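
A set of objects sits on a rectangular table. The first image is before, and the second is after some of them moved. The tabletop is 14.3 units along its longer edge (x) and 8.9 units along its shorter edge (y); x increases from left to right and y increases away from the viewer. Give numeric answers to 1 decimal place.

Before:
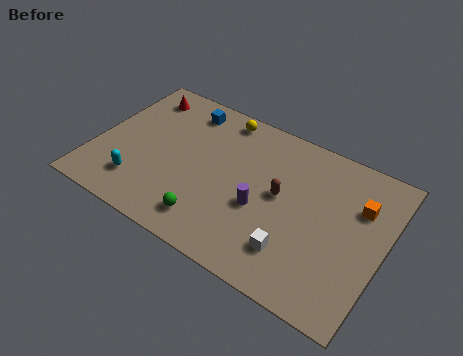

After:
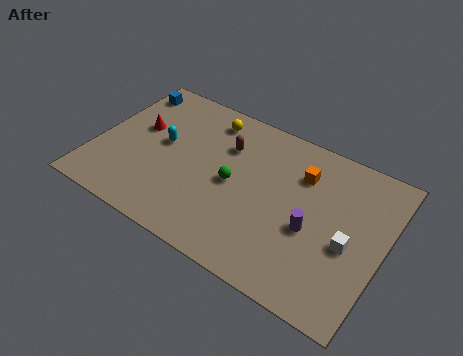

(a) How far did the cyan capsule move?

3.0

The cyan capsule was near (2.5, 2.0) before and (3.2, 4.9) after, so it travelled √(0.7² + 2.9²) ≈ 3.0 units.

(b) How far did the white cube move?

2.9

The white cube moved from about (10.3, 2.1) to (12.7, 3.8), a distance of √(2.4² + 1.7²) ≈ 2.9.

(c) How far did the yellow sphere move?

0.7

From (5.7, 7.9) to (5.1, 7.5), the yellow sphere covered √(0.6² + 0.4²) ≈ 0.7 units.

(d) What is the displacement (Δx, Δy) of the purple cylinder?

(2.5, 0.1)

From the two frames, the purple cylinder sits at roughly (8.4, 3.6) before and (10.9, 3.7) after.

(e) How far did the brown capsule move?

3.4

The brown capsule moved from about (9.2, 4.8) to (6.2, 6.3), a distance of √(3.0² + 1.5²) ≈ 3.4.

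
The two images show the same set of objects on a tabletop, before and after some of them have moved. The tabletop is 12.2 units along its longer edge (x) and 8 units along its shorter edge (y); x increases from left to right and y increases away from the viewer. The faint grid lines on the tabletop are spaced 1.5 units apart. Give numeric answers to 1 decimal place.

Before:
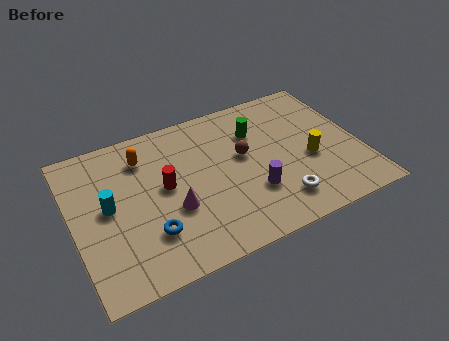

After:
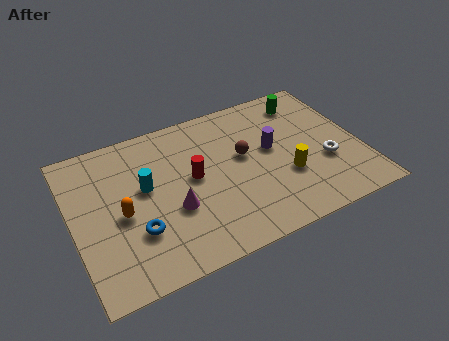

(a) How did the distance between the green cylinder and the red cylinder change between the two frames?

+1.4

The distance was about 4.3 in the first image and 5.7 in the second, so they moved 1.4 units further apart.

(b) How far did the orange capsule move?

2.9

From (3.2, 6.2) to (2.0, 3.6), the orange capsule covered √(1.2² + 2.6²) ≈ 2.9 units.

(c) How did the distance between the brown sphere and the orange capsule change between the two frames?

+1.0

The distance was about 4.4 in the first image and 5.4 in the second, so they moved 1.0 units further apart.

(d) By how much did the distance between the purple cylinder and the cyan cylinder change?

-0.7

Before: roughly 6.1 units apart; after: 5.4. That's 0.7 units closer together.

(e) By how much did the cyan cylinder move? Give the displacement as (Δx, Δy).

(1.6, 0.4)

From the two frames, the cyan cylinder sits at roughly (1.5, 4.2) before and (3.1, 4.6) after.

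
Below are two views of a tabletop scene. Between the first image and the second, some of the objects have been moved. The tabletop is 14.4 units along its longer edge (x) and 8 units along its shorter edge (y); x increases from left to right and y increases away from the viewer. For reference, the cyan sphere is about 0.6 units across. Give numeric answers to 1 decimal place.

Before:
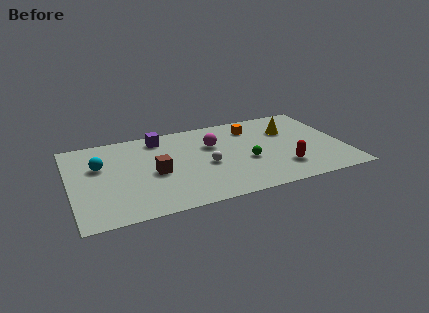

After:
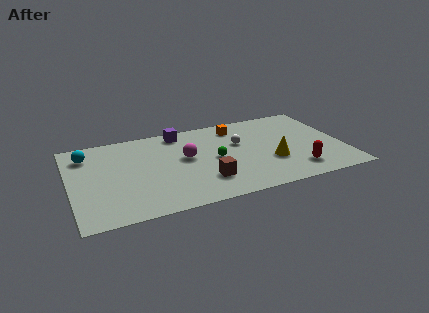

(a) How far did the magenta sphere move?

1.7

From (7.6, 5.3) to (6.1, 4.5), the magenta sphere covered √(1.5² + 0.8²) ≈ 1.7 units.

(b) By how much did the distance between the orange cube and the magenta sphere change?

+1.2

Before: roughly 2.4 units apart; after: 3.6. That's 1.2 units further apart.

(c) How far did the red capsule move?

0.8

The red capsule was near (11.0, 2.0) before and (11.7, 1.6) after, so it travelled √(0.7² + 0.4²) ≈ 0.8 units.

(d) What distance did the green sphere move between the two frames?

1.7

The green sphere moved from about (9.2, 3.2) to (7.6, 3.9), a distance of √(1.6² + 0.7²) ≈ 1.7.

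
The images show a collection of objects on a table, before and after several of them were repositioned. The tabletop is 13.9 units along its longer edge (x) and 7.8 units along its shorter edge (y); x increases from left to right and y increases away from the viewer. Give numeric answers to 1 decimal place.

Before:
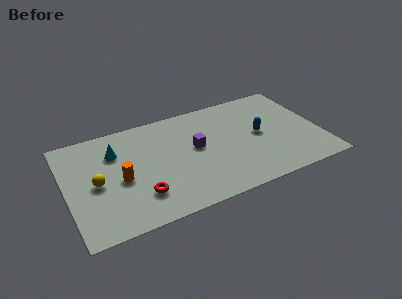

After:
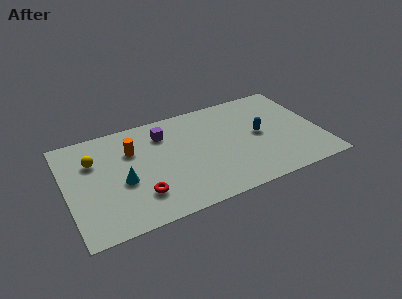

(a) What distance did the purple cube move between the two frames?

2.3

The purple cube moved from about (7.1, 4.3) to (5.5, 6.0), a distance of √(1.6² + 1.7²) ≈ 2.3.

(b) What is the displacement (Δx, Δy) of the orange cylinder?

(0.8, 1.9)

The orange cylinder started near (2.9, 3.5) and ended near (3.7, 5.4).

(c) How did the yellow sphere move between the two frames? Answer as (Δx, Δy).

(0.0, 1.7)

From the two frames, the yellow sphere sits at roughly (1.6, 3.7) before and (1.6, 5.4) after.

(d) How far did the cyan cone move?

2.3

From (2.8, 5.6) to (3.0, 3.3), the cyan cone covered √(0.2² + 2.3²) ≈ 2.3 units.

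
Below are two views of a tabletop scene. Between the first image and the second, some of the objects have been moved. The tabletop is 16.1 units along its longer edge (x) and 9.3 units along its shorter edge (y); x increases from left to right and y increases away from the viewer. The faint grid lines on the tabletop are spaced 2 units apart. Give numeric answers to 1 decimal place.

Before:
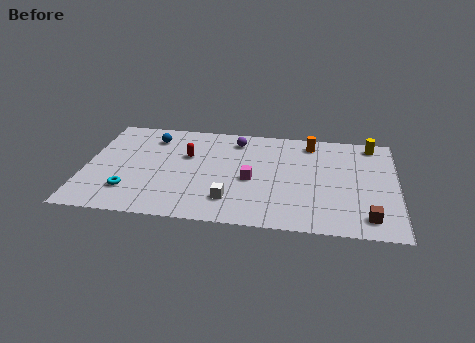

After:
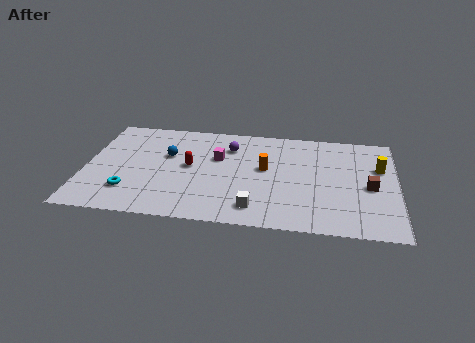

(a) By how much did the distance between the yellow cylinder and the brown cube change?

-4.8

The distance was about 6.7 in the first image and 1.9 in the second, so they moved 4.8 units closer together.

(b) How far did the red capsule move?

1.0

The red capsule was near (5.2, 5.9) before and (5.4, 4.9) after, so it travelled √(0.2² + 1.0²) ≈ 1.0 units.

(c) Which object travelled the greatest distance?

the orange cylinder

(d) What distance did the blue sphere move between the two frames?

1.8

From (3.3, 7.4) to (4.2, 5.8), the blue sphere covered √(0.9² + 1.6²) ≈ 1.8 units.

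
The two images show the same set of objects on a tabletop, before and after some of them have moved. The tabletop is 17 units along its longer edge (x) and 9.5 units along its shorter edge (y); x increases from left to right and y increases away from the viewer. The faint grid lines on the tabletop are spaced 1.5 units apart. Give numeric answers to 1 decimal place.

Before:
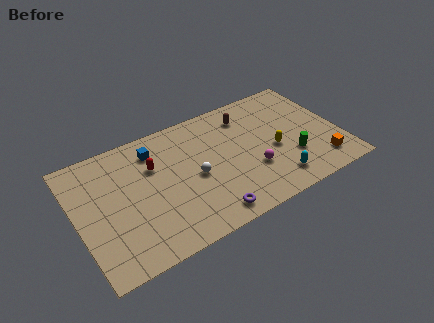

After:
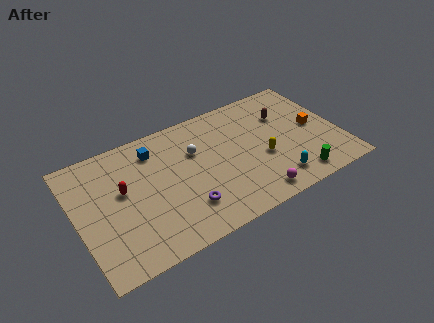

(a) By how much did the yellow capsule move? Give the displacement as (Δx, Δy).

(-0.8, -0.3)

From the two frames, the yellow capsule sits at roughly (12.7, 4.1) before and (11.9, 3.8) after.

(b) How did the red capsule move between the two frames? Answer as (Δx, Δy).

(-2.1, -0.9)

The red capsule was at about (5.1, 6.4) and moved to about (3.0, 5.5).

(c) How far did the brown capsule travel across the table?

2.6

The brown capsule was near (11.4, 7.6) before and (13.8, 6.6) after, so it travelled √(2.4² + 1.0²) ≈ 2.6 units.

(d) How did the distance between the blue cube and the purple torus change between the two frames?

-1.5

The distance was about 6.9 in the first image and 5.4 in the second, so they moved 1.5 units closer together.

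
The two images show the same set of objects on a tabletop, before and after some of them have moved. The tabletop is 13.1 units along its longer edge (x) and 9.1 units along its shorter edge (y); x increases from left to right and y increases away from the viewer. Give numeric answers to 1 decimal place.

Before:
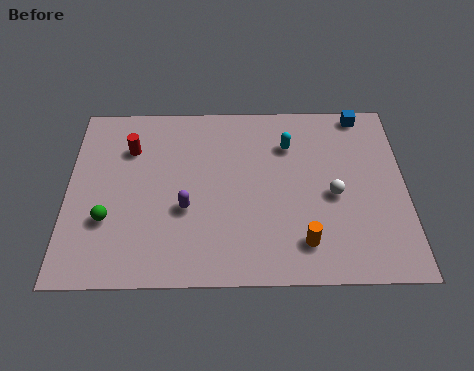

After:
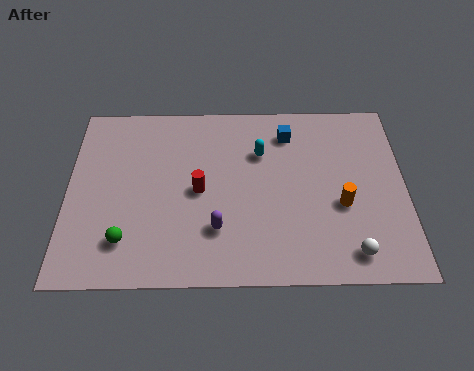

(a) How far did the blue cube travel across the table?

3.1

The blue cube was near (11.5, 8.3) before and (8.6, 7.3) after, so it travelled √(2.9² + 1.0²) ≈ 3.1 units.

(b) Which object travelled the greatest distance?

the red cylinder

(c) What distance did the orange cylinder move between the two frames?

2.3

The orange cylinder moved from about (9.1, 1.8) to (10.6, 3.6), a distance of √(1.5² + 1.8²) ≈ 2.3.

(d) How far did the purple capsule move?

1.6

From (4.6, 3.5) to (5.8, 2.5), the purple capsule covered √(1.2² + 1.0²) ≈ 1.6 units.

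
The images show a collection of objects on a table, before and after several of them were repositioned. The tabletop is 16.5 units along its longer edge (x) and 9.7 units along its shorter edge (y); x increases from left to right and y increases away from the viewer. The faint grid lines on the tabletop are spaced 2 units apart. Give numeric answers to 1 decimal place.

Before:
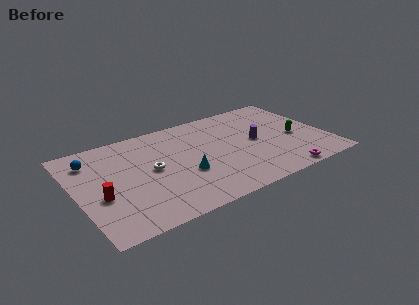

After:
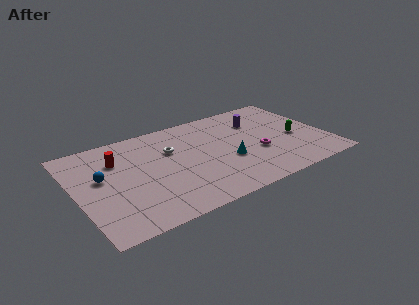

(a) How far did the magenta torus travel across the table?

3.1

The magenta torus moved from about (12.9, 0.8) to (11.8, 3.7), a distance of √(1.1² + 2.9²) ≈ 3.1.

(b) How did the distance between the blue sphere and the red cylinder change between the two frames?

-2.0

Before: roughly 3.8 units apart; after: 1.8. That's 2.0 units closer together.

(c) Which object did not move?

the green capsule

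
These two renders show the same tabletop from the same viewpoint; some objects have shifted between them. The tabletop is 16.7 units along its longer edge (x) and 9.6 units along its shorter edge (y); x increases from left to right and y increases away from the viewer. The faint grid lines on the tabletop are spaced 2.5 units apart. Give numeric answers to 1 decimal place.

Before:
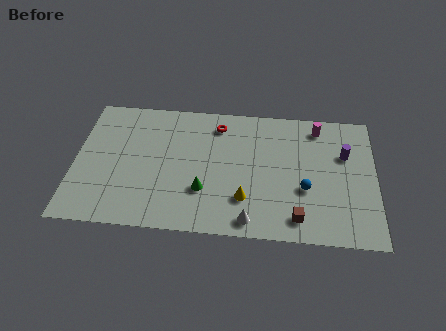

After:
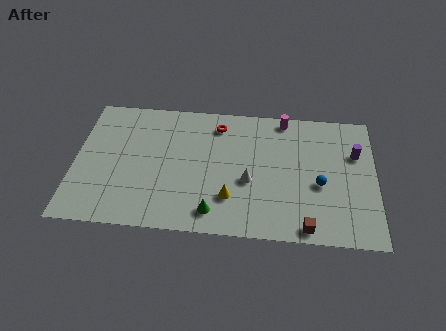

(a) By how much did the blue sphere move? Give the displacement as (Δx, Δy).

(0.8, 0.4)

The blue sphere was at about (12.8, 3.6) and moved to about (13.6, 4.0).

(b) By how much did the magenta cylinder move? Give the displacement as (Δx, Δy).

(-1.9, 0.5)

From the two frames, the magenta cylinder sits at roughly (13.5, 8.2) before and (11.6, 8.7) after.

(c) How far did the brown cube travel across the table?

0.8

The brown cube moved from about (12.4, 1.5) to (12.9, 0.9), a distance of √(0.5² + 0.6²) ≈ 0.8.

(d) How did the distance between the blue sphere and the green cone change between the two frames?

+0.7

They were about 5.6 units apart before and 6.3 after — 0.7 units further apart.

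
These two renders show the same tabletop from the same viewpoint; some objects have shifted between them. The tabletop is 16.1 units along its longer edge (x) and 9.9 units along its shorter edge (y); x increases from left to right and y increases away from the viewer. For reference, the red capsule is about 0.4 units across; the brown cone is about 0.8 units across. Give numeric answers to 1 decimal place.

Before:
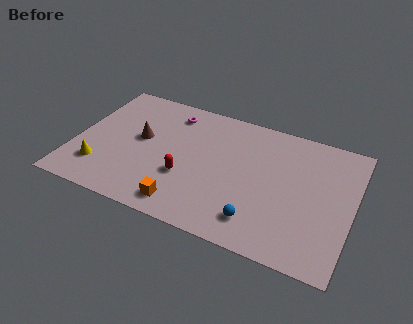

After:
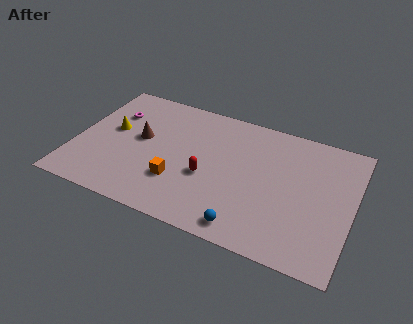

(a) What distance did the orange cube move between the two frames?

1.7

The orange cube moved from about (6.8, 1.4) to (6.2, 3.0), a distance of √(0.6² + 1.6²) ≈ 1.7.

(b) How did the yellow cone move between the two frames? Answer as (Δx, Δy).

(0.3, 3.2)

The yellow cone started near (1.7, 2.4) and ended near (2.0, 5.6).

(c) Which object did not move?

the brown cone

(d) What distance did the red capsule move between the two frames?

1.3

From (6.6, 3.5) to (7.8, 4.0), the red capsule covered √(1.2² + 0.5²) ≈ 1.3 units.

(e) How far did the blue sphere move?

0.9

From (11.0, 1.9) to (10.4, 1.2), the blue sphere covered √(0.6² + 0.7²) ≈ 0.9 units.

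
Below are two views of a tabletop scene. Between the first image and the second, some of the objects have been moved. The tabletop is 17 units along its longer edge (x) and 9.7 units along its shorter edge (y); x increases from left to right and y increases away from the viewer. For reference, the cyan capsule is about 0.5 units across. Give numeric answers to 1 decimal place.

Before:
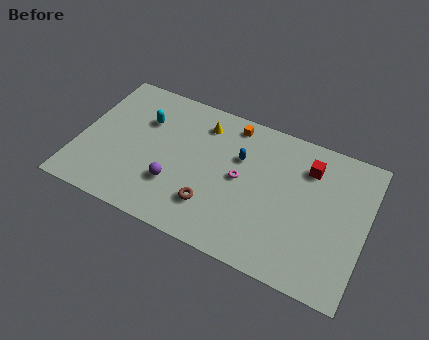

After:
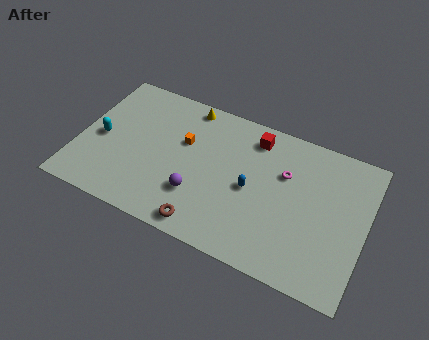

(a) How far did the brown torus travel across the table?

1.4

The brown torus moved from about (8.2, 2.5) to (8.0, 1.1), a distance of √(0.2² + 1.4²) ≈ 1.4.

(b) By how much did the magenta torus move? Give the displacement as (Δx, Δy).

(2.5, 1.4)

From the two frames, the magenta torus sits at roughly (9.6, 5.0) before and (12.1, 6.4) after.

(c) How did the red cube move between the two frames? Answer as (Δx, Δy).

(-3.3, 0.7)

From the two frames, the red cube sits at roughly (13.4, 7.4) before and (10.1, 8.1) after.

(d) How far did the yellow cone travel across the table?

1.3

From (7.0, 7.8) to (6.0, 8.7), the yellow cone covered √(1.0² + 0.9²) ≈ 1.3 units.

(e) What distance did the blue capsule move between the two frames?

2.0

The blue capsule moved from about (9.4, 6.4) to (10.3, 4.6), a distance of √(0.9² + 1.8²) ≈ 2.0.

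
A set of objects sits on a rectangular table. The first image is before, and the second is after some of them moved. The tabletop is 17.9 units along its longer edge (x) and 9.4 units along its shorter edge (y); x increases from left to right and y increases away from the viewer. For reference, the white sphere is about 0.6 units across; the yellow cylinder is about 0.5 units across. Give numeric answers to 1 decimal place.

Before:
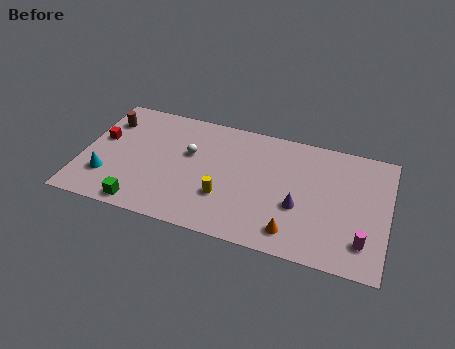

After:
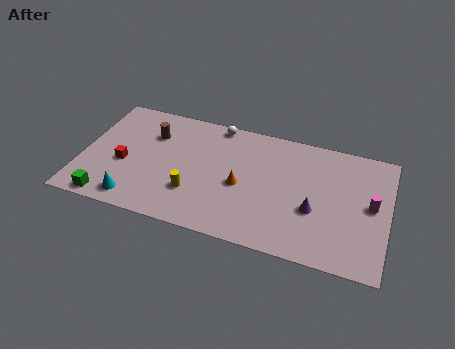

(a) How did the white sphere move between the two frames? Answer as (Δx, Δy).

(1.4, 2.8)

The white sphere started near (6.2, 5.8) and ended near (7.6, 8.6).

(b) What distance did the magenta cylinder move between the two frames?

2.8

From (16.6, 2.1) to (16.9, 4.9), the magenta cylinder covered √(0.3² + 2.8²) ≈ 2.8 units.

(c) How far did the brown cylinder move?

2.7

The brown cylinder moved from about (1.2, 7.1) to (3.9, 6.7), a distance of √(2.7² + 0.4²) ≈ 2.7.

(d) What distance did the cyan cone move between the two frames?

2.2

From (1.6, 2.6) to (3.4, 1.3), the cyan cone covered √(1.8² + 1.3²) ≈ 2.2 units.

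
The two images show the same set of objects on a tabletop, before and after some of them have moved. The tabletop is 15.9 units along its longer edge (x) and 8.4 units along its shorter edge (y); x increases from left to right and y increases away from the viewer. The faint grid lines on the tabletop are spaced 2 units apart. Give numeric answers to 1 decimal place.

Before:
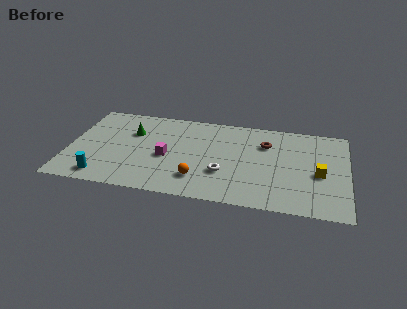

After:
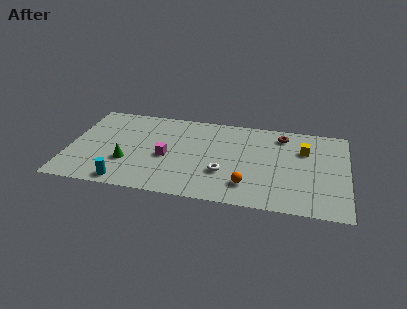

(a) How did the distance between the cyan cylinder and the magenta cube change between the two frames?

-0.7

They were about 4.3 units apart before and 3.6 after — 0.7 units closer together.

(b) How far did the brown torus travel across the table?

1.3

From (11.2, 6.0) to (12.1, 7.0), the brown torus covered √(0.9² + 1.0²) ≈ 1.3 units.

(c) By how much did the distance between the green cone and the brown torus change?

+2.0

They were about 7.7 units apart before and 9.7 after — 2.0 units further apart.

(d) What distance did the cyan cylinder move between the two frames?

1.3

The cyan cylinder was near (2.1, 1.2) before and (3.4, 0.9) after, so it travelled √(1.3² + 0.3²) ≈ 1.3 units.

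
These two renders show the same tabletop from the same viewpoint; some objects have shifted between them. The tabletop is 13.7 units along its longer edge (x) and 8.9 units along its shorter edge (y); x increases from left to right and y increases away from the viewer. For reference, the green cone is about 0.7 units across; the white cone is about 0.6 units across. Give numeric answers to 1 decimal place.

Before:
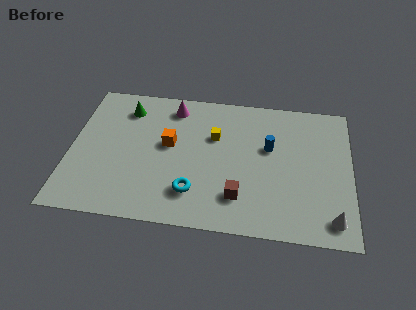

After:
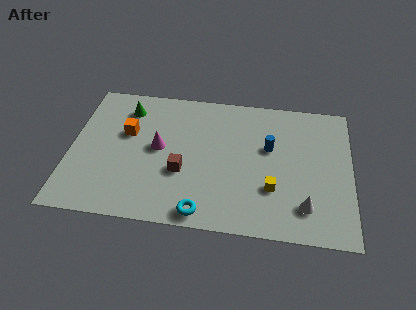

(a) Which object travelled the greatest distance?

the yellow cube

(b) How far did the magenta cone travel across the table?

2.9

The magenta cone moved from about (4.9, 7.5) to (4.3, 4.7), a distance of √(0.6² + 2.8²) ≈ 2.9.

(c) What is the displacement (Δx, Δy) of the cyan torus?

(0.5, -1.2)

From the two frames, the cyan torus sits at roughly (6.1, 2.1) before and (6.6, 0.9) after.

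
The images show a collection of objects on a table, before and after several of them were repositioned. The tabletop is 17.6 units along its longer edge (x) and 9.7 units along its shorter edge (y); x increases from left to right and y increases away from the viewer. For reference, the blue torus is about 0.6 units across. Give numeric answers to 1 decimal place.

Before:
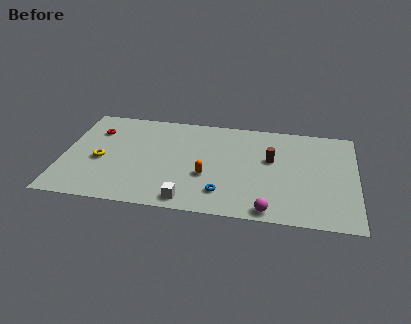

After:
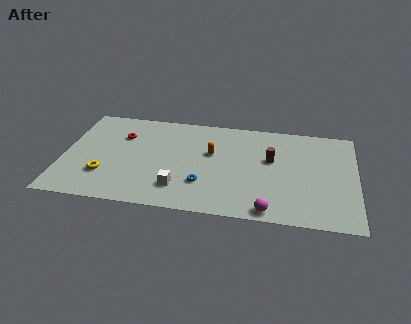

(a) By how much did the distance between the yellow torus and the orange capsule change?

+0.6

The distance was about 6.4 in the first image and 7.0 in the second, so they moved 0.6 units further apart.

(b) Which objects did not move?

the magenta sphere and the brown cylinder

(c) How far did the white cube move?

1.3

From (7.7, 1.1) to (7.1, 2.2), the white cube covered √(0.6² + 1.1²) ≈ 1.3 units.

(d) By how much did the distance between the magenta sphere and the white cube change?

+0.8

The distance was about 4.8 in the first image and 5.6 in the second, so they moved 0.8 units further apart.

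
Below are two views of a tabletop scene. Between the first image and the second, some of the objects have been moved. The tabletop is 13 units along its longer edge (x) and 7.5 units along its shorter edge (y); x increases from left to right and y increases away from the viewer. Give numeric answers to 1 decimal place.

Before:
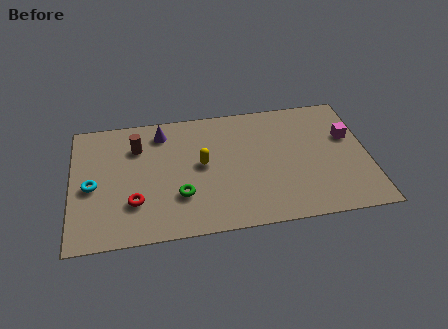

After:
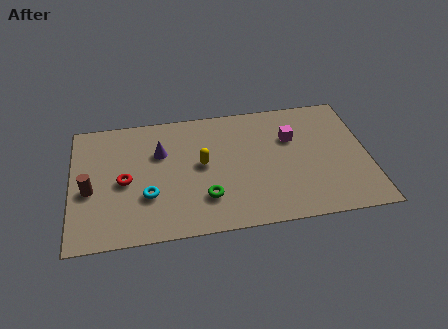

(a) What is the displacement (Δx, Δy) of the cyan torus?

(2.4, -0.9)

The cyan torus was at about (0.9, 3.4) and moved to about (3.3, 2.5).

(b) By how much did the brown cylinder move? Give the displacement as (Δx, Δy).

(-2.1, -2.3)

From the two frames, the brown cylinder sits at roughly (2.9, 5.5) before and (0.8, 3.2) after.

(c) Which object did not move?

the yellow capsule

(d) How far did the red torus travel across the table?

1.4

From (2.7, 2.2) to (2.3, 3.5), the red torus covered √(0.4² + 1.3²) ≈ 1.4 units.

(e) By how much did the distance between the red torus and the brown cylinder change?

-1.8

They were about 3.3 units apart before and 1.5 after — 1.8 units closer together.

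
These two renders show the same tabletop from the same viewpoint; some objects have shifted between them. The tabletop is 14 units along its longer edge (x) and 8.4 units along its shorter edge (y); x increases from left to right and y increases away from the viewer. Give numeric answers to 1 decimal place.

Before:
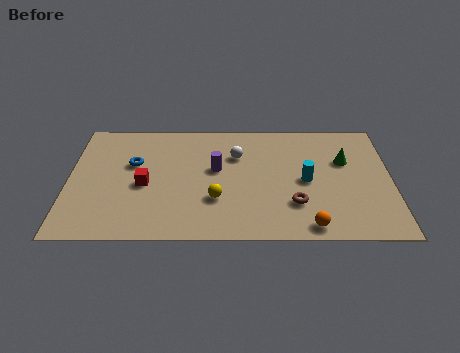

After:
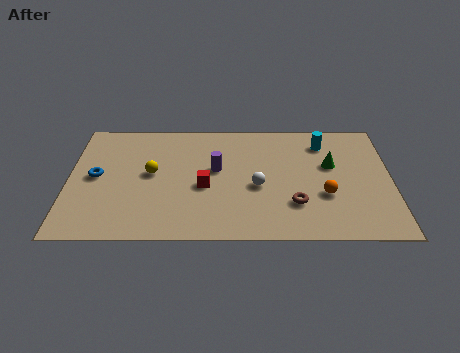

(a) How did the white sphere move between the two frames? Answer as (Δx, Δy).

(0.9, -2.2)

The white sphere was at about (7.3, 5.8) and moved to about (8.2, 3.6).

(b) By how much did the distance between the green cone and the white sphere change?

-1.2

Before: roughly 4.7 units apart; after: 3.5. That's 1.2 units closer together.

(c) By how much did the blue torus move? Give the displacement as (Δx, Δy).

(-1.6, -0.9)

The blue torus was at about (2.8, 5.2) and moved to about (1.2, 4.3).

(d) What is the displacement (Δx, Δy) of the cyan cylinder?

(0.8, 2.7)

The cyan cylinder started near (10.3, 4.0) and ended near (11.1, 6.7).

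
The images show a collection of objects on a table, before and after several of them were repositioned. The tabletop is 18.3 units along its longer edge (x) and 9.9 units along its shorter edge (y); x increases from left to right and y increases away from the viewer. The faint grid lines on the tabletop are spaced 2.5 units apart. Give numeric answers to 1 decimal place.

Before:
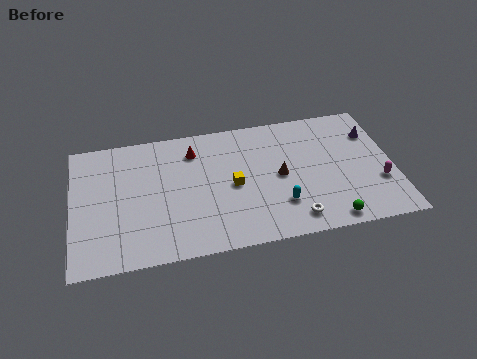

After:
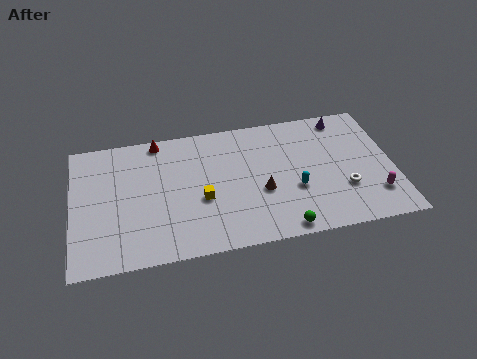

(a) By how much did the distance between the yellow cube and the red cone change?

+1.8

They were about 3.7 units apart before and 5.5 after — 1.8 units further apart.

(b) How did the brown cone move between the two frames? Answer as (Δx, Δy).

(-1.1, -1.0)

From the two frames, the brown cone sits at roughly (11.8, 4.9) before and (10.7, 3.9) after.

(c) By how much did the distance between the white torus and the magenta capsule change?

-3.4

Before: roughly 5.3 units apart; after: 1.9. That's 3.4 units closer together.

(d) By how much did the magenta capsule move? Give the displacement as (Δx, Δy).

(-0.3, -0.9)

The magenta capsule started near (17.4, 3.3) and ended near (17.1, 2.4).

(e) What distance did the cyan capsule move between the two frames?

1.3

The cyan capsule was near (11.7, 2.7) before and (12.6, 3.7) after, so it travelled √(0.9² + 1.0²) ≈ 1.3 units.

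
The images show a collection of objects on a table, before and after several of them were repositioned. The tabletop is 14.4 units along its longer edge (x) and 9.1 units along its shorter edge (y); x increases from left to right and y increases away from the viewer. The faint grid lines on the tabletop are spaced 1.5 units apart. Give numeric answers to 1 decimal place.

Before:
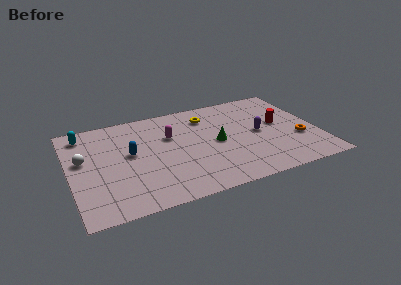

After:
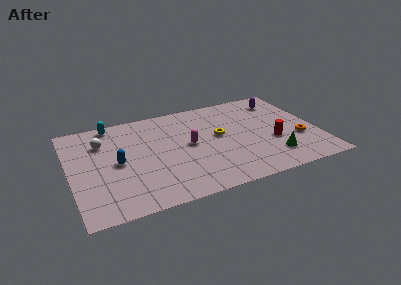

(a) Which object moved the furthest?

the green cone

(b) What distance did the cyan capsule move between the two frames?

1.8

The cyan capsule was near (1.0, 7.7) before and (2.7, 8.2) after, so it travelled √(1.7² + 0.5²) ≈ 1.8 units.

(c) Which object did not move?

the orange torus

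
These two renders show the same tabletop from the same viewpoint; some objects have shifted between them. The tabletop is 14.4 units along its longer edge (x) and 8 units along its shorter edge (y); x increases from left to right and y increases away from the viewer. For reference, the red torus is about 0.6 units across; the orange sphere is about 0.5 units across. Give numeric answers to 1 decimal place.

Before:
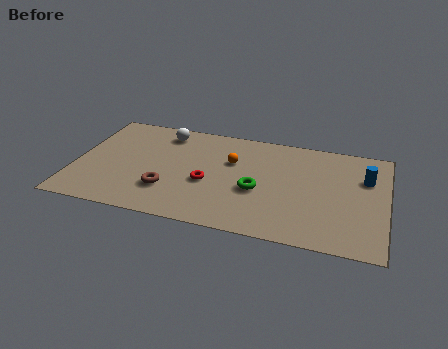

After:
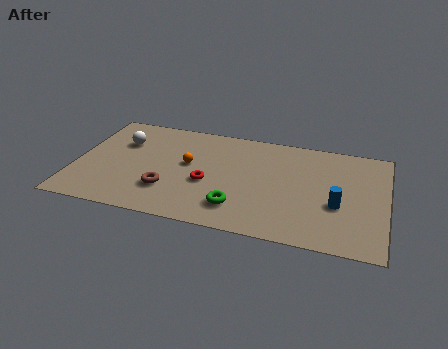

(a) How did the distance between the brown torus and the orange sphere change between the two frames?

-1.7

Before: roughly 4.0 units apart; after: 2.3. That's 1.7 units closer together.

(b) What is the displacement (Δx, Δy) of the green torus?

(-0.8, -1.5)

The green torus was at about (8.5, 3.3) and moved to about (7.7, 1.8).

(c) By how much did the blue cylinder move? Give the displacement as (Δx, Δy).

(-1.2, -2.3)

The blue cylinder started near (13.4, 5.4) and ended near (12.2, 3.1).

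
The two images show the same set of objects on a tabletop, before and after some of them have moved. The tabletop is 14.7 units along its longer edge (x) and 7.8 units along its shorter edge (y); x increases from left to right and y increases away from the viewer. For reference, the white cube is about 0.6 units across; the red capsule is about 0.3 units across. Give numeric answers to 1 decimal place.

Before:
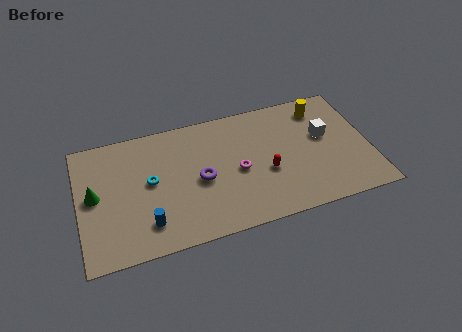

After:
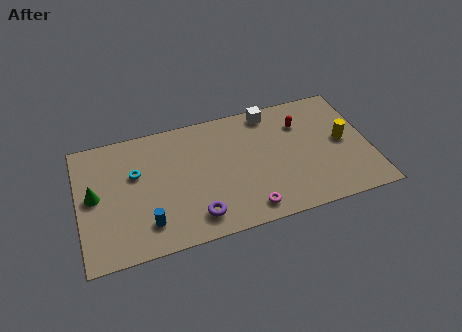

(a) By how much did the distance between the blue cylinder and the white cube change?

-1.2

The distance was about 9.6 in the first image and 8.4 in the second, so they moved 1.2 units closer together.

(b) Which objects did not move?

the blue cylinder and the green cone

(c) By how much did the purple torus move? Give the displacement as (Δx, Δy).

(-0.4, -2.2)

The purple torus started near (6.1, 3.6) and ended near (5.7, 1.4).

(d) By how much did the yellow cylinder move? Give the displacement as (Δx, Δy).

(0.9, -2.4)

The yellow cylinder was at about (12.5, 6.4) and moved to about (13.4, 4.0).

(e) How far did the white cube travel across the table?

3.5

From (12.5, 4.6) to (9.9, 6.9), the white cube covered √(2.6² + 2.3²) ≈ 3.5 units.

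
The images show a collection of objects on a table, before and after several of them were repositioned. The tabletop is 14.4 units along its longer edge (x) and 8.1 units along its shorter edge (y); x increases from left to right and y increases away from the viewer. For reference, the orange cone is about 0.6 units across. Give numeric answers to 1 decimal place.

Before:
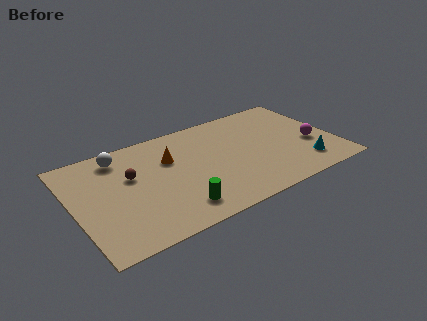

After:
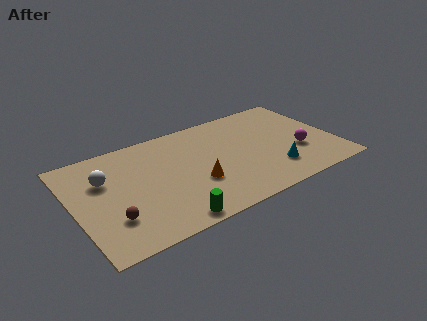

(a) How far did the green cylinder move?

0.9

The green cylinder moved from about (5.2, 1.5) to (4.7, 0.8), a distance of √(0.5² + 0.7²) ≈ 0.9.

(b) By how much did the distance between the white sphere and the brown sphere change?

+1.3

Before: roughly 1.8 units apart; after: 3.1. That's 1.3 units further apart.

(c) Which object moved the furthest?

the brown sphere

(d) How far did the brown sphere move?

3.0

The brown sphere moved from about (3.2, 5.0) to (1.8, 2.3), a distance of √(1.4² + 2.7²) ≈ 3.0.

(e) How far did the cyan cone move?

1.7

The cyan cone was near (12.4, 1.7) before and (10.7, 2.0) after, so it travelled √(1.7² + 0.3²) ≈ 1.7 units.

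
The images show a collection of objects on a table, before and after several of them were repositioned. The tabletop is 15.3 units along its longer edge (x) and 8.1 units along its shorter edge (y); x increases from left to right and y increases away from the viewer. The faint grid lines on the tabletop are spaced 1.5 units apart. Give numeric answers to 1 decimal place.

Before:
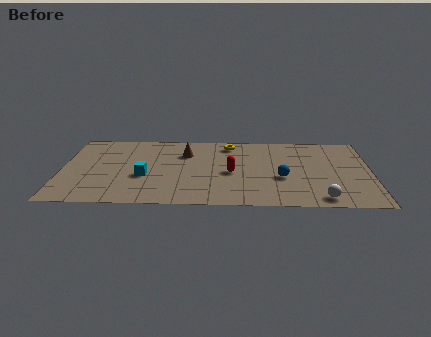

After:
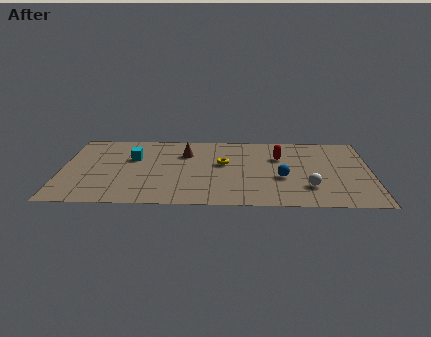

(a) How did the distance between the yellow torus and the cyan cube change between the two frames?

-1.1

Before: roughly 5.6 units apart; after: 4.5. That's 1.1 units closer together.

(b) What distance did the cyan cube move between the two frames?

2.1

From (4.1, 3.2) to (3.5, 5.2), the cyan cube covered √(0.6² + 2.0²) ≈ 2.1 units.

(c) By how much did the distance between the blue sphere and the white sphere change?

-1.3

The distance was about 2.9 in the first image and 1.6 in the second, so they moved 1.3 units closer together.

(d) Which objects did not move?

the blue sphere and the brown cone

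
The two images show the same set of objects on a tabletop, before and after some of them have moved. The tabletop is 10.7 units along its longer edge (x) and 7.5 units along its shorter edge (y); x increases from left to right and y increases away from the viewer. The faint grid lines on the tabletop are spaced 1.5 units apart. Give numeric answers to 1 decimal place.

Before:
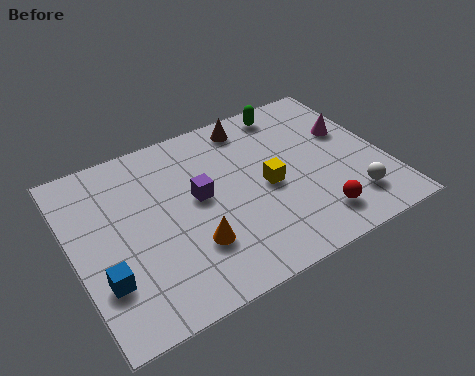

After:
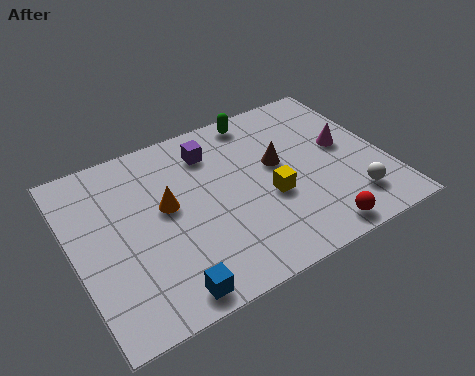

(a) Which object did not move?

the white sphere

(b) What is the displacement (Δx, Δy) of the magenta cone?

(-0.3, -0.6)

From the two frames, the magenta cone sits at roughly (9.7, 4.7) before and (9.4, 4.1) after.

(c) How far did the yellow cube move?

0.5

The yellow cube was near (6.6, 3.5) before and (6.6, 3.0) after, so it travelled √(0.0² + 0.5²) ≈ 0.5 units.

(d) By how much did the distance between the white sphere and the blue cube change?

-1.9

The distance was about 8.4 in the first image and 6.5 in the second, so they moved 1.9 units closer together.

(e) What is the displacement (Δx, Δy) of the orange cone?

(-0.6, 2.0)

From the two frames, the orange cone sits at roughly (3.8, 2.2) before and (3.2, 4.2) after.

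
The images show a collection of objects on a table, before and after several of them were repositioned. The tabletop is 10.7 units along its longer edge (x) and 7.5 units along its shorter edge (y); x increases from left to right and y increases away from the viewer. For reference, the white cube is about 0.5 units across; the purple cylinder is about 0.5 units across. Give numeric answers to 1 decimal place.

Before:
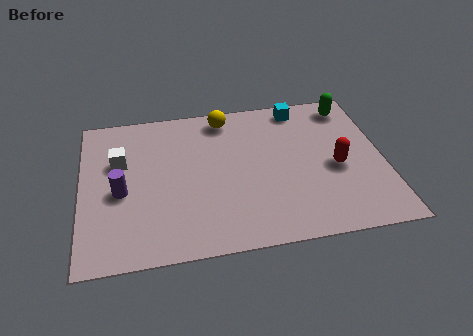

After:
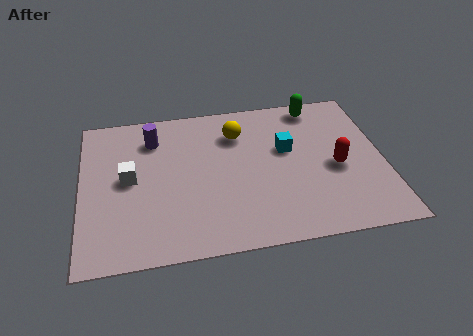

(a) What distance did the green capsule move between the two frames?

1.2

The green capsule was near (9.7, 6.4) before and (8.5, 6.6) after, so it travelled √(1.2² + 0.2²) ≈ 1.2 units.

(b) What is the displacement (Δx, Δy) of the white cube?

(0.3, -0.9)

The white cube was at about (1.4, 4.8) and moved to about (1.7, 3.9).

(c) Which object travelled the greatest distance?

the purple cylinder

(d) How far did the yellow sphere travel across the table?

1.0

The yellow sphere was near (5.2, 6.5) before and (5.6, 5.6) after, so it travelled √(0.4² + 0.9²) ≈ 1.0 units.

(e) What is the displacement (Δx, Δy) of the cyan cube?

(-0.6, -2.1)

From the two frames, the cyan cube sits at roughly (7.9, 6.6) before and (7.3, 4.5) after.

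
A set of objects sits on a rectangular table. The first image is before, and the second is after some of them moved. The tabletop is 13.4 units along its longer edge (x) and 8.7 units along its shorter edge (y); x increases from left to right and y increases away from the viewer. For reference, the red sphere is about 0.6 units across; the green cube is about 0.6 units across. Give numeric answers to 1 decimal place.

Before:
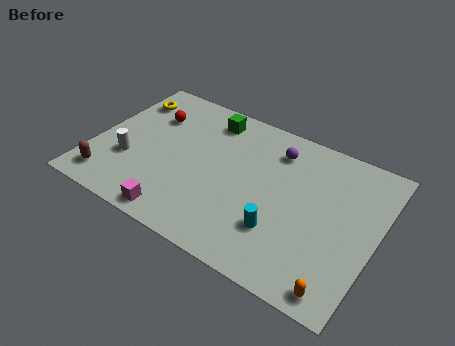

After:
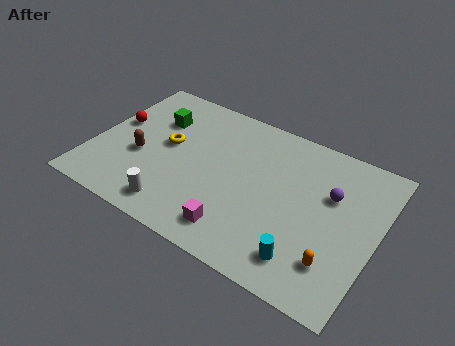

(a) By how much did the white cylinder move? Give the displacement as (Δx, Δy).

(2.6, -1.7)

From the two frames, the white cylinder sits at roughly (1.8, 3.0) before and (4.4, 1.3) after.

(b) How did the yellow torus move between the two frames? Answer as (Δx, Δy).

(2.4, -2.0)

From the two frames, the yellow torus sits at roughly (1.0, 6.8) before and (3.4, 4.8) after.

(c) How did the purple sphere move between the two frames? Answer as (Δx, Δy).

(2.8, -1.3)

The purple sphere started near (8.3, 6.9) and ended near (11.1, 5.6).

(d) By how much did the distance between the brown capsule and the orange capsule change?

-1.5

Before: roughly 11.1 units apart; after: 9.6. That's 1.5 units closer together.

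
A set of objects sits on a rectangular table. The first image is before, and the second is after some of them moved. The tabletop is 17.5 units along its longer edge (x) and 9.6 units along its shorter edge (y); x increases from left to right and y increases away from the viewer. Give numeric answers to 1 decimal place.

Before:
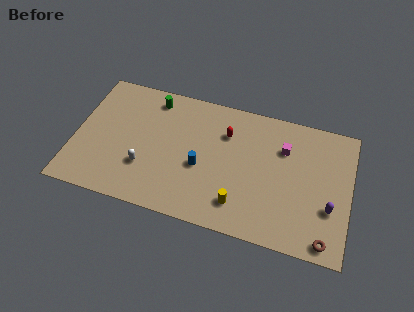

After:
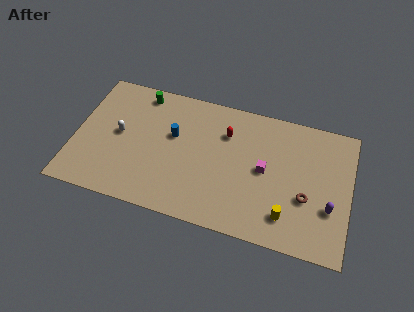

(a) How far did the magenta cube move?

2.2

The magenta cube was near (13.2, 6.8) before and (12.1, 4.9) after, so it travelled √(1.1² + 1.9²) ≈ 2.2 units.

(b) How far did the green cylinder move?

0.8

The green cylinder moved from about (4.7, 8.2) to (3.9, 8.4), a distance of √(0.8² + 0.2²) ≈ 0.8.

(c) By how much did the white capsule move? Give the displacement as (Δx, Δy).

(-1.8, 2.0)

From the two frames, the white capsule sits at roughly (4.6, 3.0) before and (2.8, 5.0) after.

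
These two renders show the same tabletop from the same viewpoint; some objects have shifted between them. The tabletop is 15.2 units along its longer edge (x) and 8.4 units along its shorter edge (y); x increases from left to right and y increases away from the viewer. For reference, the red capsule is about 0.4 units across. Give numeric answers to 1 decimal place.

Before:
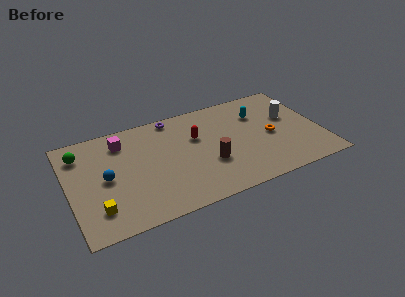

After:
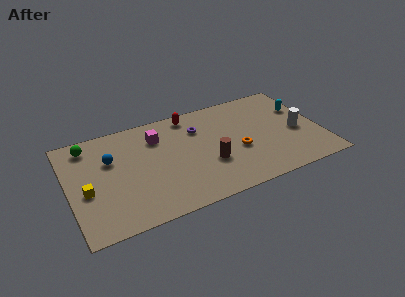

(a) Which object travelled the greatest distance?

the cyan capsule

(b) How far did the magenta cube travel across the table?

2.1

The magenta cube was near (3.4, 6.7) before and (5.5, 6.3) after, so it travelled √(2.1² + 0.4²) ≈ 2.1 units.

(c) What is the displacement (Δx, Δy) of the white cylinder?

(0.3, -1.4)

The white cylinder started near (13.5, 5.1) and ended near (13.8, 3.7).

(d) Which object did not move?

the brown cylinder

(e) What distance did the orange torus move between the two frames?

2.2

The orange torus was near (12.2, 3.9) before and (10.1, 3.4) after, so it travelled √(2.1² + 0.5²) ≈ 2.2 units.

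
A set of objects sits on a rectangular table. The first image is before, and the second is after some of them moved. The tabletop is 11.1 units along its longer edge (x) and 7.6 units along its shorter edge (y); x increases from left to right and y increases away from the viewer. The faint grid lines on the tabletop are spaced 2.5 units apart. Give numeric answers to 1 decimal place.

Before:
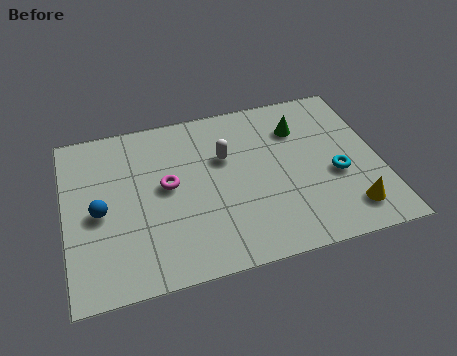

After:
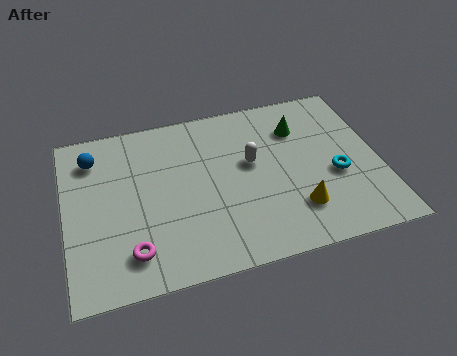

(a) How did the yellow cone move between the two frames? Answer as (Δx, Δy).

(-1.8, 0.5)

The yellow cone started near (9.8, 1.4) and ended near (8.0, 1.9).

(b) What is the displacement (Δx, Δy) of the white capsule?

(0.9, -0.5)

The white capsule was at about (5.7, 4.9) and moved to about (6.6, 4.4).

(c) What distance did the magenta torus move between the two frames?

3.0

The magenta torus was near (3.6, 4.1) before and (2.2, 1.5) after, so it travelled √(1.4² + 2.6²) ≈ 3.0 units.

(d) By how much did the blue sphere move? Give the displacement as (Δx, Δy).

(-0.1, 2.5)

The blue sphere started near (1.2, 3.5) and ended near (1.1, 6.0).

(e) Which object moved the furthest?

the magenta torus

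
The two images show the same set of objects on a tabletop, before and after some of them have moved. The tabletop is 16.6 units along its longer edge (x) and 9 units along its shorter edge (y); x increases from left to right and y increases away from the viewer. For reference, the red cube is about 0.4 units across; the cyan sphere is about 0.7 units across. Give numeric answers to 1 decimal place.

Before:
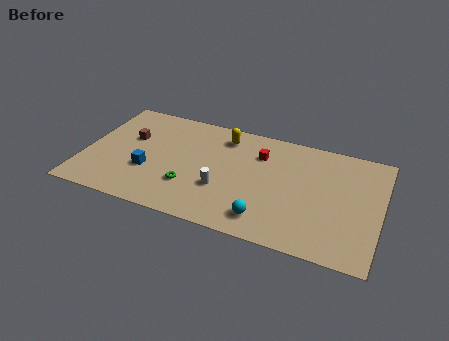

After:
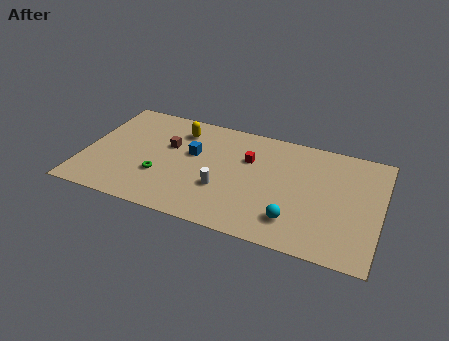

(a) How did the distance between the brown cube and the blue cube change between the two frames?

-1.3

They were about 2.7 units apart before and 1.4 after — 1.3 units closer together.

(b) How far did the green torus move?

1.7

From (6.1, 2.7) to (4.4, 3.0), the green torus covered √(1.7² + 0.3²) ≈ 1.7 units.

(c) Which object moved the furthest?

the blue cube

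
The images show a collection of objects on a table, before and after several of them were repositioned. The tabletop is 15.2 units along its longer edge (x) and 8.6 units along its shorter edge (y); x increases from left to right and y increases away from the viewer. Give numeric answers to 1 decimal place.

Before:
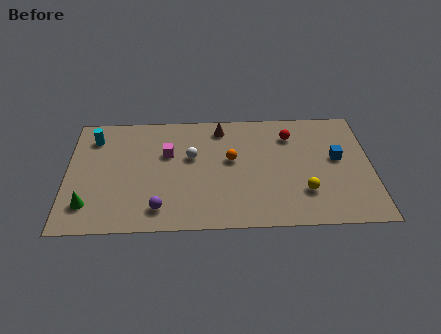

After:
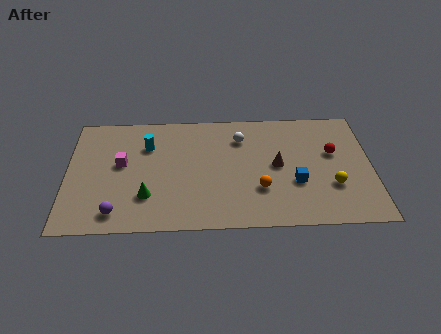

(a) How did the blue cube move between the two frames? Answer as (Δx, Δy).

(-2.1, -1.7)

The blue cube started near (13.5, 4.8) and ended near (11.4, 3.1).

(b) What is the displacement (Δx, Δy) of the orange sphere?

(1.4, -2.2)

The orange sphere was at about (8.2, 4.9) and moved to about (9.6, 2.7).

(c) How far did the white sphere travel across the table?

2.8

The white sphere was near (6.2, 5.2) before and (8.7, 6.5) after, so it travelled √(2.5² + 1.3²) ≈ 2.8 units.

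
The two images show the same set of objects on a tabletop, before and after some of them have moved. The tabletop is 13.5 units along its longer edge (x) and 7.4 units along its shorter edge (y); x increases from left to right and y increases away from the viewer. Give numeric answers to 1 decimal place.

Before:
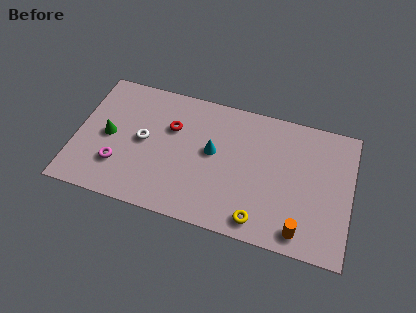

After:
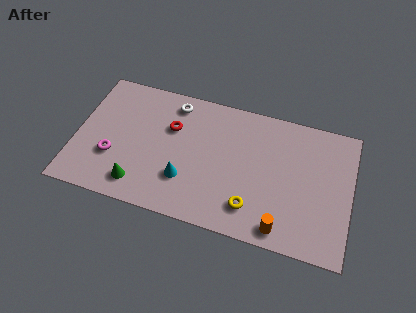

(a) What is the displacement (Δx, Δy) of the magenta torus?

(-0.3, 0.4)

The magenta torus was at about (2.2, 2.1) and moved to about (1.9, 2.5).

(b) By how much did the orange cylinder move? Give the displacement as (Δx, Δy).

(-0.9, -0.1)

The orange cylinder was at about (11.2, 1.0) and moved to about (10.3, 0.9).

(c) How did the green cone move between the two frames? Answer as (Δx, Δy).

(1.7, -2.3)

The green cone started near (1.6, 3.6) and ended near (3.3, 1.3).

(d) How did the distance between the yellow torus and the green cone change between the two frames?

-2.5

Before: roughly 8.0 units apart; after: 5.5. That's 2.5 units closer together.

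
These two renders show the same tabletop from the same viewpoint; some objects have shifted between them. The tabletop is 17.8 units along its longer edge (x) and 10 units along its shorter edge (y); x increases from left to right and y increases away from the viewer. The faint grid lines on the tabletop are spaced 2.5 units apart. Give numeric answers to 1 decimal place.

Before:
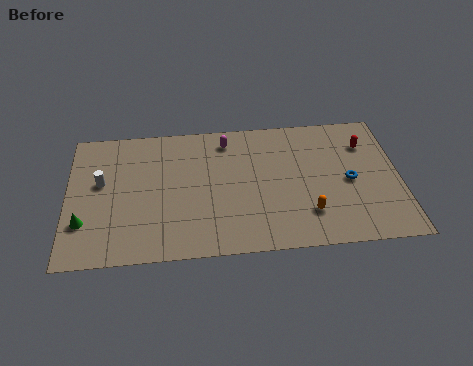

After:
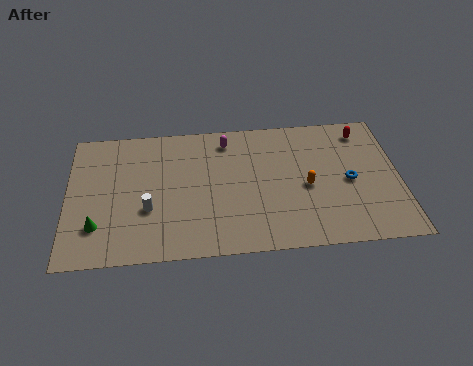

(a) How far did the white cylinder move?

3.3

From (1.8, 5.8) to (4.3, 3.6), the white cylinder covered √(2.5² + 2.2²) ≈ 3.3 units.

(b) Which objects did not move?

the blue torus and the magenta capsule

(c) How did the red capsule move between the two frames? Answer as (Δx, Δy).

(-0.1, 1.0)

From the two frames, the red capsule sits at roughly (16.1, 7.4) before and (16.0, 8.4) after.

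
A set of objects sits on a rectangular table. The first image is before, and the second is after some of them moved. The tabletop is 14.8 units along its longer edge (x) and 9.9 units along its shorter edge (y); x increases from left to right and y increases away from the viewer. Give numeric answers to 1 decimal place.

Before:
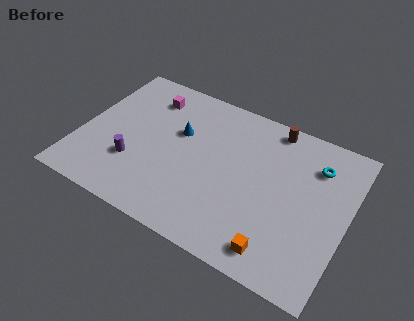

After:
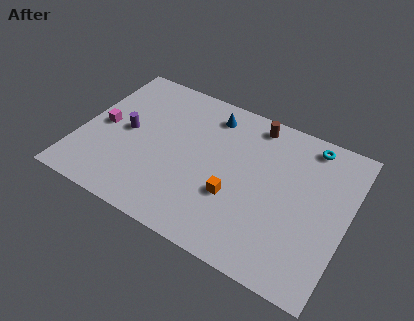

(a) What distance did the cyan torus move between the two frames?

1.3

The cyan torus was near (12.8, 7.5) before and (12.3, 8.7) after, so it travelled √(0.5² + 1.2²) ≈ 1.3 units.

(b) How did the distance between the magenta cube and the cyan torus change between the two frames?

+2.3

Before: roughly 9.5 units apart; after: 11.8. That's 2.3 units further apart.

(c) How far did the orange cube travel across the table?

3.4

The orange cube moved from about (11.5, 1.4) to (8.8, 3.5), a distance of √(2.7² + 2.1²) ≈ 3.4.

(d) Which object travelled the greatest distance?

the magenta cube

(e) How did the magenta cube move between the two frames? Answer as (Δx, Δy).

(-2.1, -3.1)

The magenta cube started near (3.3, 7.9) and ended near (1.2, 4.8).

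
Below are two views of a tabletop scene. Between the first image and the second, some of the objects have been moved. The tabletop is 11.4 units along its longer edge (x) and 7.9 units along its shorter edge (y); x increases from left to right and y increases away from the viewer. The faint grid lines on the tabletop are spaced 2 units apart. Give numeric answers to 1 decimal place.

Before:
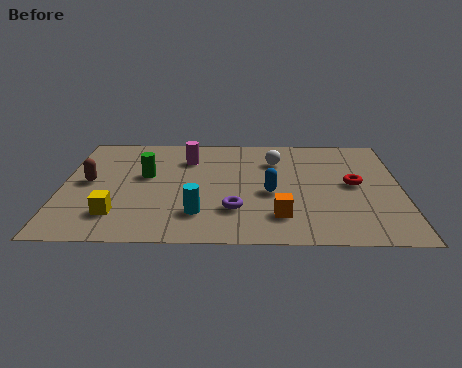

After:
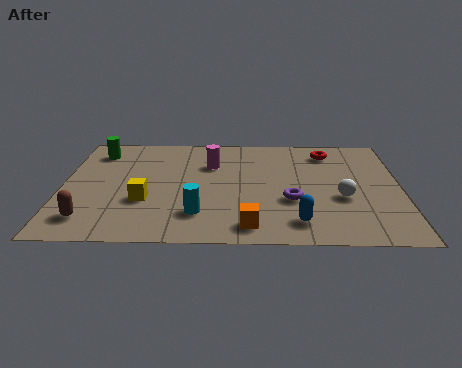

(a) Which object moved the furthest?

the white sphere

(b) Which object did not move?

the cyan cylinder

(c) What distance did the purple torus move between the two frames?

2.0

The purple torus was near (5.8, 2.2) before and (7.7, 2.9) after, so it travelled √(1.9² + 0.7²) ≈ 2.0 units.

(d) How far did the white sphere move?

3.5

The white sphere moved from about (7.2, 5.8) to (9.4, 3.1), a distance of √(2.2² + 2.7²) ≈ 3.5.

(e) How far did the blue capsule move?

2.2

The blue capsule moved from about (7.0, 3.4) to (7.9, 1.4), a distance of √(0.9² + 2.0²) ≈ 2.2.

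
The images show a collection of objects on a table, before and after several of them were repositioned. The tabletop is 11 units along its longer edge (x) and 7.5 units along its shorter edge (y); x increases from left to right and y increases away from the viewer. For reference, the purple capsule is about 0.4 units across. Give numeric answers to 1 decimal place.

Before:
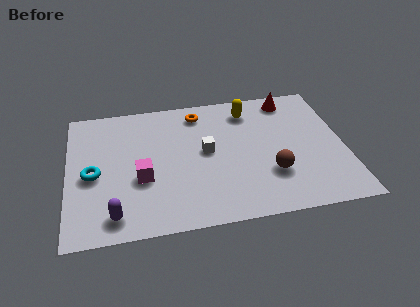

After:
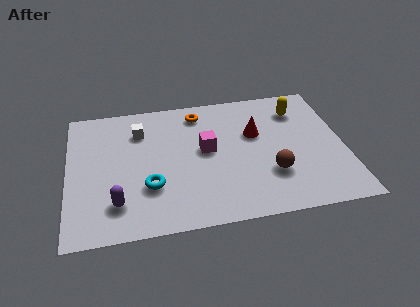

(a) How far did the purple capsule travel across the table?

0.6

The purple capsule was near (1.8, 1.1) before and (1.9, 1.7) after, so it travelled √(0.1² + 0.6²) ≈ 0.6 units.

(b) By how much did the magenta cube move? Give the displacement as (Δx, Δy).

(2.6, 1.2)

The magenta cube started near (2.9, 2.9) and ended near (5.5, 4.1).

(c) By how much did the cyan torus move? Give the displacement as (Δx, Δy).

(2.2, -1.0)

The cyan torus started near (1.0, 3.4) and ended near (3.2, 2.4).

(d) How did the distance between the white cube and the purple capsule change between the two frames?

-0.7

The distance was about 4.7 in the first image and 4.0 in the second, so they moved 0.7 units closer together.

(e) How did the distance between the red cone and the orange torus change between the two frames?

-1.0

They were about 3.7 units apart before and 2.7 after — 1.0 units closer together.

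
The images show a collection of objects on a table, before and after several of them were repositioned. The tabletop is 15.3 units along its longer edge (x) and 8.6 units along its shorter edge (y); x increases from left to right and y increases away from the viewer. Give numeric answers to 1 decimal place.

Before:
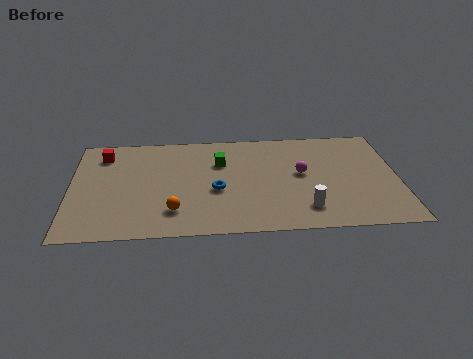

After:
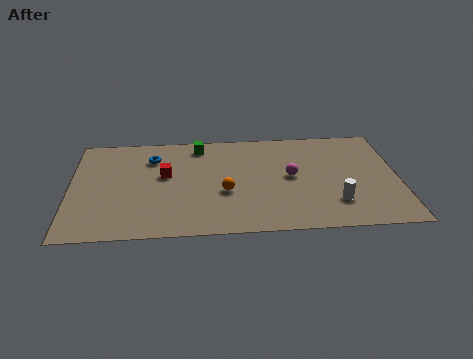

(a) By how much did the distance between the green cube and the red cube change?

-2.7

The distance was about 5.6 in the first image and 2.9 in the second, so they moved 2.7 units closer together.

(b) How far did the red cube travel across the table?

3.5

From (1.5, 6.9) to (4.4, 5.0), the red cube covered √(2.9² + 1.9²) ≈ 3.5 units.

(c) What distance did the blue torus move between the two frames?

4.2

From (6.8, 3.6) to (3.8, 6.5), the blue torus covered √(3.0² + 2.9²) ≈ 4.2 units.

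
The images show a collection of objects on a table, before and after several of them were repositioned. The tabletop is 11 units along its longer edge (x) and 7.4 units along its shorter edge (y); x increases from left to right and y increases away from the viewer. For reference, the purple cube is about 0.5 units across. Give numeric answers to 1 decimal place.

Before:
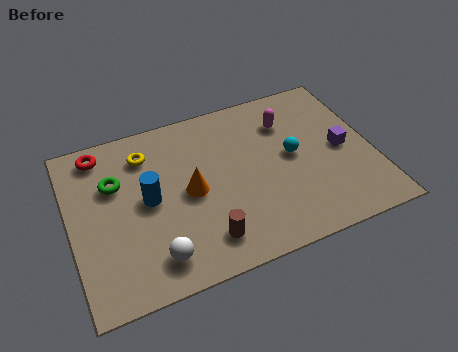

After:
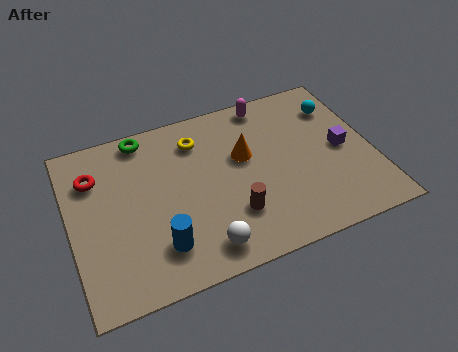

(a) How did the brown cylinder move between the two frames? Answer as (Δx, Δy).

(1.1, 0.7)

From the two frames, the brown cylinder sits at roughly (4.6, 1.4) before and (5.7, 2.1) after.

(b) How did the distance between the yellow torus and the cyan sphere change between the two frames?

-0.3

The distance was about 5.5 in the first image and 5.2 in the second, so they moved 0.3 units closer together.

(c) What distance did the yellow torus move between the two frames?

1.9

From (2.9, 5.8) to (4.8, 5.8), the yellow torus covered √(1.9² + 0.0²) ≈ 1.9 units.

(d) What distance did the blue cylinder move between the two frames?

2.1

The blue cylinder moved from about (2.8, 3.8) to (3.0, 1.7), a distance of √(0.2² + 2.1²) ≈ 2.1.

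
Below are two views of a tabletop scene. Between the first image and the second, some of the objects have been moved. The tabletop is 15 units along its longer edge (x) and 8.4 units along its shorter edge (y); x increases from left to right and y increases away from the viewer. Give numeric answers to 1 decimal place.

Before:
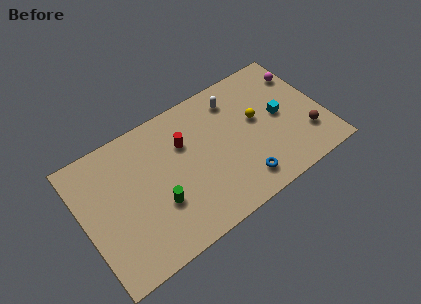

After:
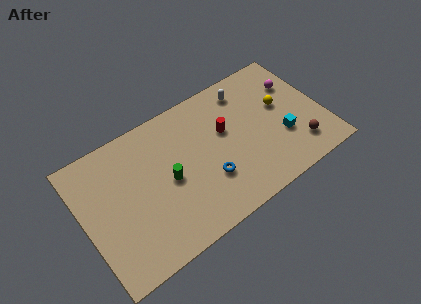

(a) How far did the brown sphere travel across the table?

0.8

From (13.7, 2.3) to (13.1, 1.8), the brown sphere covered √(0.6² + 0.5²) ≈ 0.8 units.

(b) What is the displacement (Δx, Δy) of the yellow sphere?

(1.6, 0.1)

The yellow sphere started near (11.0, 4.8) and ended near (12.6, 4.9).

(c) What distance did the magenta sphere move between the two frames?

0.7

From (14.2, 6.4) to (13.7, 5.9), the magenta sphere covered √(0.5² + 0.5²) ≈ 0.7 units.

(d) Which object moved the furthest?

the red cylinder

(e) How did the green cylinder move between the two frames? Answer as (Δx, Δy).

(0.8, 1.1)

The green cylinder was at about (4.4, 2.9) and moved to about (5.2, 4.0).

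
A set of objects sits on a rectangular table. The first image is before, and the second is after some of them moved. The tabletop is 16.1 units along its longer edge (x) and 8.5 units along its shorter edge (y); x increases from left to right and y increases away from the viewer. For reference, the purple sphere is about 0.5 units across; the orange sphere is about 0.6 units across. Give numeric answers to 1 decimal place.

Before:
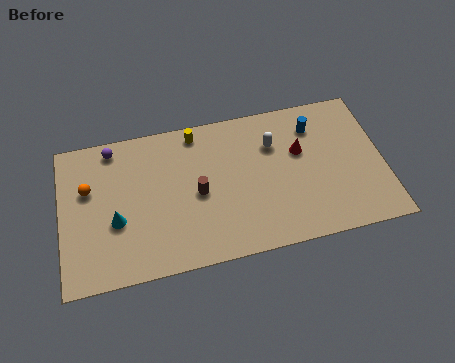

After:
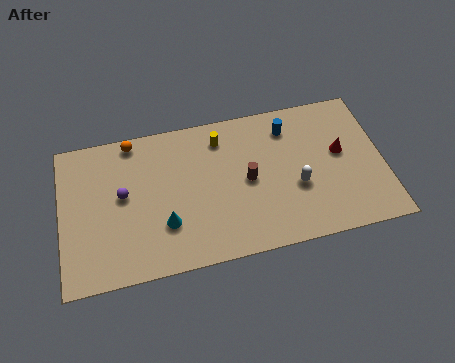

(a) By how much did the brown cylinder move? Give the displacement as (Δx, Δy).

(2.5, 0.2)

From the two frames, the brown cylinder sits at roughly (6.8, 4.0) before and (9.3, 4.2) after.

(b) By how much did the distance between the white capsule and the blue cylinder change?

+1.3

The distance was about 2.2 in the first image and 3.5 in the second, so they moved 1.3 units further apart.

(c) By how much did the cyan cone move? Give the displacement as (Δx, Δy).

(2.4, -0.7)

The cyan cone started near (2.7, 3.3) and ended near (5.1, 2.6).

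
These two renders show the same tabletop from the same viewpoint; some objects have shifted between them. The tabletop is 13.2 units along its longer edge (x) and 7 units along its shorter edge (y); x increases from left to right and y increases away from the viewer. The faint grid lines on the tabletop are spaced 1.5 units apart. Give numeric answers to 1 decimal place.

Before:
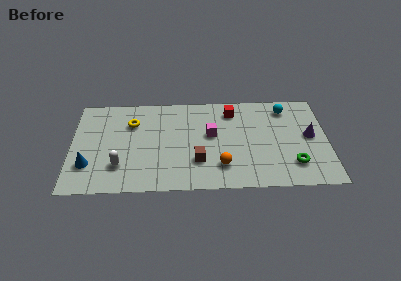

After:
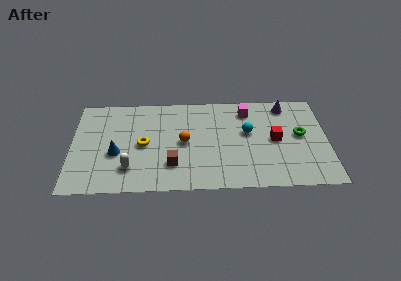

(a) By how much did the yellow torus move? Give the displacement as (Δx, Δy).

(0.6, -1.6)

From the two frames, the yellow torus sits at roughly (3.1, 5.0) before and (3.7, 3.4) after.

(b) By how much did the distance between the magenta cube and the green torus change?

-1.5

Before: roughly 4.8 units apart; after: 3.3. That's 1.5 units closer together.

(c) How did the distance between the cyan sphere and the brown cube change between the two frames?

-1.4

The distance was about 5.9 in the first image and 4.5 in the second, so they moved 1.4 units closer together.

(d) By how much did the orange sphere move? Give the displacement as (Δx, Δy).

(-1.9, 1.8)

The orange sphere started near (7.7, 1.7) and ended near (5.8, 3.5).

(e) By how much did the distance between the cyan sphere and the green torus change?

-1.4

The distance was about 4.1 in the first image and 2.7 in the second, so they moved 1.4 units closer together.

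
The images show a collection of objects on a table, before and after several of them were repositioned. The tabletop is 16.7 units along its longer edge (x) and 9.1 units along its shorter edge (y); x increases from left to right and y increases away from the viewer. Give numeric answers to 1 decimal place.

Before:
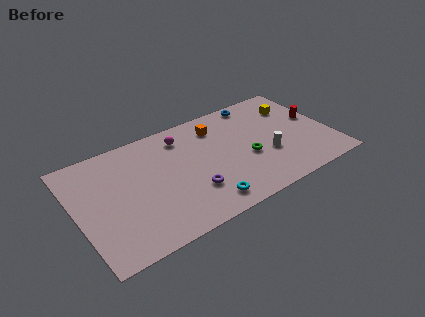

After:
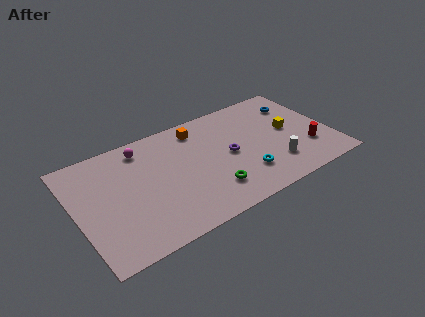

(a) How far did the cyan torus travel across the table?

3.1

From (7.8, 1.4) to (10.7, 2.4), the cyan torus covered √(2.9² + 1.0²) ≈ 3.1 units.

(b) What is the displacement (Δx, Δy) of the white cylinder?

(0.3, -1.0)

From the two frames, the white cylinder sits at roughly (12.4, 3.3) before and (12.7, 2.3) after.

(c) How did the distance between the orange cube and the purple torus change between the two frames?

-1.6

They were about 5.1 units apart before and 3.5 after — 1.6 units closer together.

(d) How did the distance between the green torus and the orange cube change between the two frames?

+1.6

Before: roughly 3.8 units apart; after: 5.4. That's 1.6 units further apart.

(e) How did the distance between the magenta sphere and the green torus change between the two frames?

+1.3

The distance was about 5.3 in the first image and 6.6 in the second, so they moved 1.3 units further apart.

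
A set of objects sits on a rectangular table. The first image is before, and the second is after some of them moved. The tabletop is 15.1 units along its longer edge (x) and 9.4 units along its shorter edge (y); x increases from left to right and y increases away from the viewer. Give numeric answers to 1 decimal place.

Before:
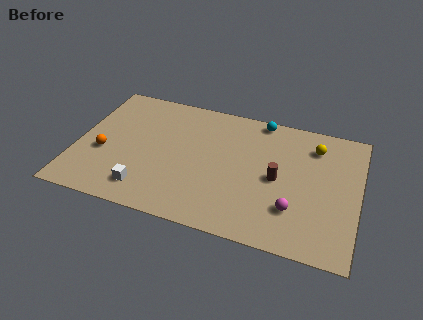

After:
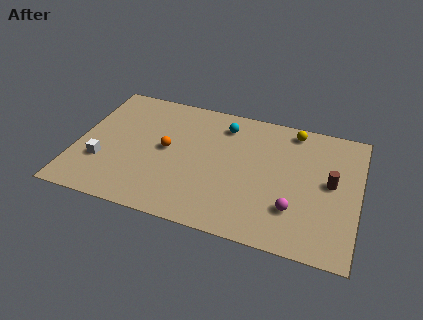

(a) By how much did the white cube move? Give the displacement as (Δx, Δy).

(-2.5, 1.3)

The white cube started near (4.0, 1.7) and ended near (1.5, 3.0).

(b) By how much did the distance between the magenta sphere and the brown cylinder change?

+0.9

The distance was about 2.1 in the first image and 3.0 in the second, so they moved 0.9 units further apart.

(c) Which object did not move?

the magenta sphere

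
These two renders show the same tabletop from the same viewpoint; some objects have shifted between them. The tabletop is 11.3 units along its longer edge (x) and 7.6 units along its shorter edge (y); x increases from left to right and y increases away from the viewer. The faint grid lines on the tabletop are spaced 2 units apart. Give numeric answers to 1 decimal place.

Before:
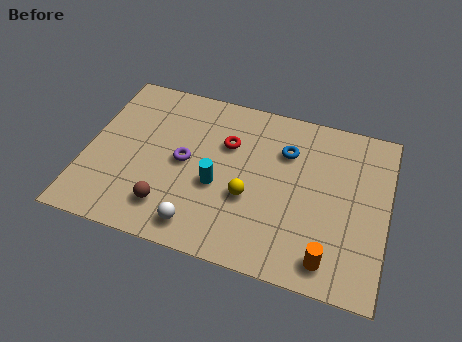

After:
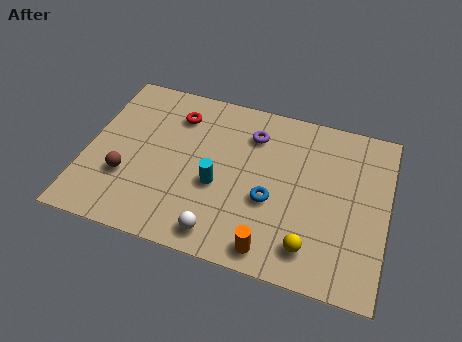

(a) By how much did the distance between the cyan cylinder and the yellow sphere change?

+2.8

The distance was about 1.2 in the first image and 4.0 in the second, so they moved 2.8 units further apart.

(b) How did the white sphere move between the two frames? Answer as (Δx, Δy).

(0.8, -0.1)

The white sphere started near (4.5, 1.1) and ended near (5.3, 1.0).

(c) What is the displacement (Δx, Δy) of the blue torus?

(-0.4, -2.4)

From the two frames, the blue torus sits at roughly (7.4, 5.4) before and (7.0, 3.0) after.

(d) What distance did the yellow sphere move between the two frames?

2.8

From (6.2, 2.9) to (8.6, 1.4), the yellow sphere covered √(2.4² + 1.5²) ≈ 2.8 units.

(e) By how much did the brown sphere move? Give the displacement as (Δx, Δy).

(-1.7, 0.9)

From the two frames, the brown sphere sits at roughly (3.3, 1.6) before and (1.6, 2.5) after.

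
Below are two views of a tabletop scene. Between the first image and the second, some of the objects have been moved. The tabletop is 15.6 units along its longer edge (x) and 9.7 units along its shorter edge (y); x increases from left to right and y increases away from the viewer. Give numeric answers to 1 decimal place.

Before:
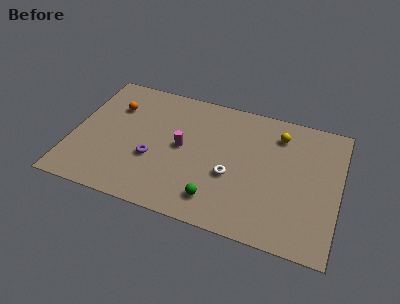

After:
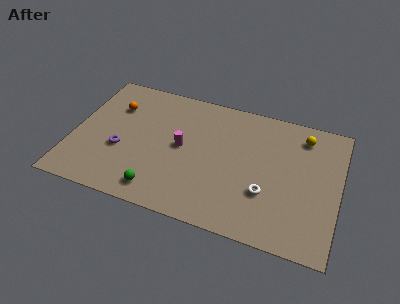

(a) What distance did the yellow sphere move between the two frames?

1.4

From (11.9, 7.7) to (13.3, 8.0), the yellow sphere covered √(1.4² + 0.3²) ≈ 1.4 units.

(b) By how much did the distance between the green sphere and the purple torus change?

-0.9

They were about 4.3 units apart before and 3.4 after — 0.9 units closer together.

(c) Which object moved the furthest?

the green sphere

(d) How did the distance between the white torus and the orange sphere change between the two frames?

+2.2

Before: roughly 7.8 units apart; after: 10.0. That's 2.2 units further apart.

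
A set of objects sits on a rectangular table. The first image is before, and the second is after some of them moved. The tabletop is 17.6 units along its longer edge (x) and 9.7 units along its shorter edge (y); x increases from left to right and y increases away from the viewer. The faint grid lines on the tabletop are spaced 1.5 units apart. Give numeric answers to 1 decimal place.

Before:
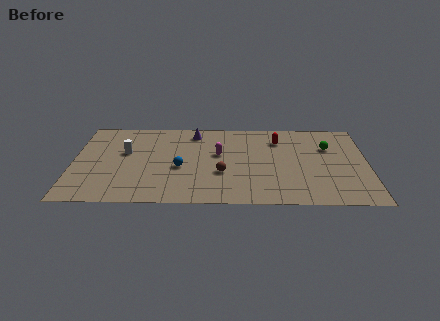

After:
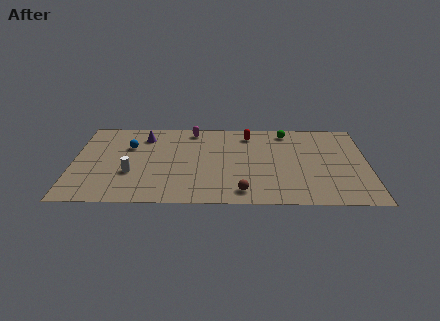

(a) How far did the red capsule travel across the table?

1.9

The red capsule moved from about (12.3, 7.4) to (10.5, 8.0), a distance of √(1.8² + 0.6²) ≈ 1.9.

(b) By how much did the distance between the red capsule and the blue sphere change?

+0.6

Before: roughly 6.8 units apart; after: 7.4. That's 0.6 units further apart.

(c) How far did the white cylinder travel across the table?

2.4

The white cylinder was near (3.1, 5.8) before and (3.5, 3.4) after, so it travelled √(0.4² + 2.4²) ≈ 2.4 units.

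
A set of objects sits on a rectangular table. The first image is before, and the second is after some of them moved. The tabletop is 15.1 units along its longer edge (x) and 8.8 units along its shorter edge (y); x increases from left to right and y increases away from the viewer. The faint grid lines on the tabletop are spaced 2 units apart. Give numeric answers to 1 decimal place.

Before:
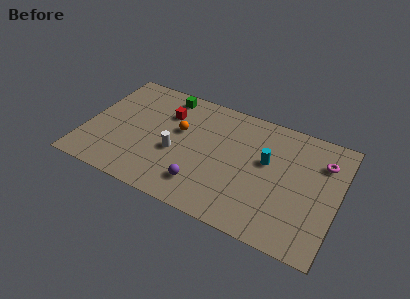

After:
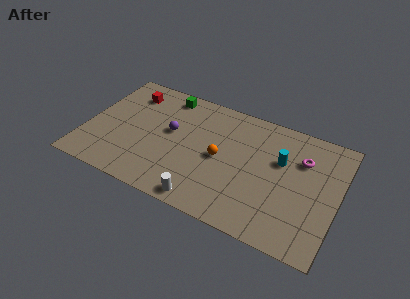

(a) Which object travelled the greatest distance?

the purple sphere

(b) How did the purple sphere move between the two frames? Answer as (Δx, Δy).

(-2.3, 3.1)

The purple sphere was at about (7.3, 1.9) and moved to about (5.0, 5.0).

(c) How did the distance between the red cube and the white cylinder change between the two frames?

+5.3

Before: roughly 2.8 units apart; after: 8.1. That's 5.3 units further apart.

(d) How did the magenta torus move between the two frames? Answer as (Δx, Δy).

(-1.2, -0.3)

The magenta torus was at about (14.0, 6.5) and moved to about (12.8, 6.2).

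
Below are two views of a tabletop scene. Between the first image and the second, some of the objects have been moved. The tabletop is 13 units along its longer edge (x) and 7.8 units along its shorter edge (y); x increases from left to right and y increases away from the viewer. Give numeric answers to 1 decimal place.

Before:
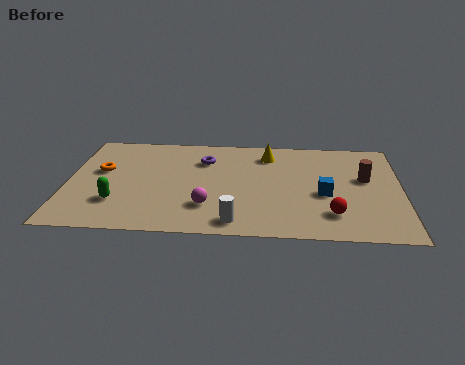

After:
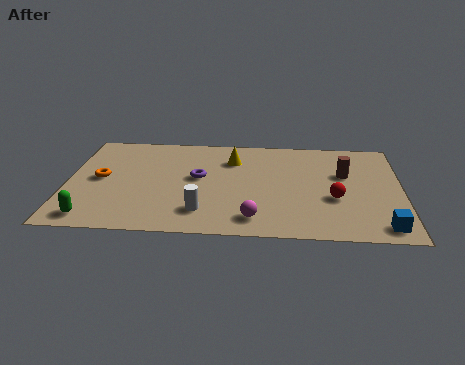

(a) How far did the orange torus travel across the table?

0.6

The orange torus was near (1.3, 4.6) before and (1.3, 4.0) after, so it travelled √(0.0² + 0.6²) ≈ 0.6 units.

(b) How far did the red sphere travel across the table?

1.2

From (10.3, 1.8) to (10.4, 3.0), the red sphere covered √(0.1² + 1.2²) ≈ 1.2 units.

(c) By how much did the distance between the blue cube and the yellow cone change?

+3.8

They were about 3.7 units apart before and 7.5 after — 3.8 units further apart.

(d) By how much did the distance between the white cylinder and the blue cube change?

+2.8

They were about 4.1 units apart before and 6.9 after — 2.8 units further apart.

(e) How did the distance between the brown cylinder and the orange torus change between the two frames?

-0.8

Before: roughly 10.3 units apart; after: 9.5. That's 0.8 units closer together.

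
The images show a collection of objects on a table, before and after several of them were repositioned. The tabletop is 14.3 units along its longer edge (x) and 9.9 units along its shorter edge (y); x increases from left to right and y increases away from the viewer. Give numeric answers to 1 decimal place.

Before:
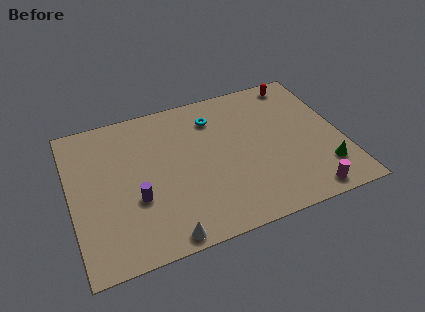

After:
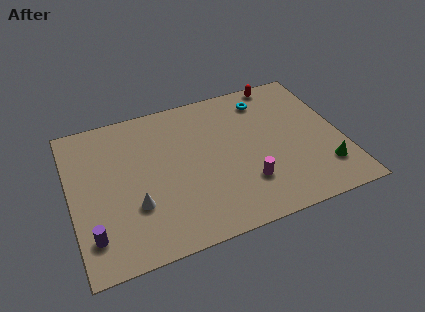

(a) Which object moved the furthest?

the magenta cylinder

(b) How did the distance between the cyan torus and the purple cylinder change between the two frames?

+5.3

They were about 6.1 units apart before and 11.4 after — 5.3 units further apart.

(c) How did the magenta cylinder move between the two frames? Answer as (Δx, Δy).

(-3.0, 1.7)

The magenta cylinder was at about (12.0, 1.0) and moved to about (9.0, 2.7).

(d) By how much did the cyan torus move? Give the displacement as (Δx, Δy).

(2.8, 0.4)

The cyan torus started near (7.8, 7.7) and ended near (10.6, 8.1).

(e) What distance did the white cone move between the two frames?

2.7

The white cone was near (4.5, 0.8) before and (3.2, 3.2) after, so it travelled √(1.3² + 2.4²) ≈ 2.7 units.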